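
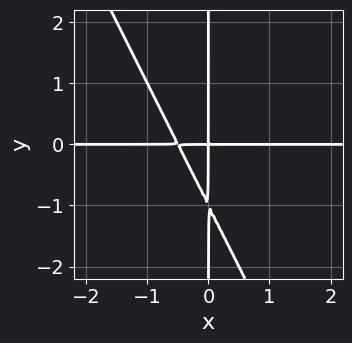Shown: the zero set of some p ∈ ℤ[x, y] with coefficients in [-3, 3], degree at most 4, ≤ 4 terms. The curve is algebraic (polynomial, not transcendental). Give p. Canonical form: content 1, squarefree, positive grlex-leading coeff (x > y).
2*x^2*y + x*y^2 + x*y

1. The degree is 3 — a generic line meets the curve in up to 3 points.
2. From the axis intercepts and sections: every point of the x-axis in the box is on the curve; the visible y-axis segment lies entirely on the curve.
3. Putting this together gives p.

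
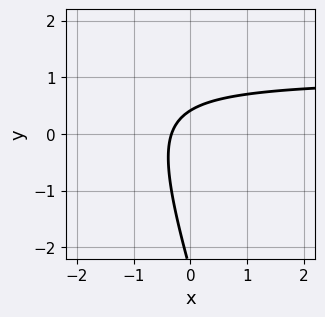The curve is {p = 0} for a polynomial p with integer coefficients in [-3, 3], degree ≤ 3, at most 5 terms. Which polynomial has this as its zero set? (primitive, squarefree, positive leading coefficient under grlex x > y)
3*x*y + y^2 - 3*x + 2*y - 1

First, deg p = 2.
Finally, putting this together gives p.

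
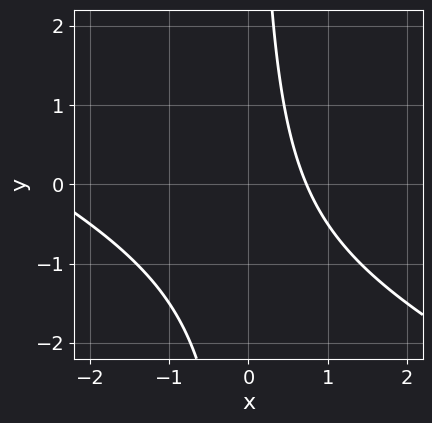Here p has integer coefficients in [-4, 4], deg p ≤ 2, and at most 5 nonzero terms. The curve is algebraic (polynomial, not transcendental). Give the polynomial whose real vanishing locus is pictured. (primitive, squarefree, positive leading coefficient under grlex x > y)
x^2 + 2*x*y + 2*x - 2

1. deg p = 2.
2. From the axis intercepts and sections: the curve avoids every integer y-axis point in the box.
3. Solving for integer coefficients yields p as stated.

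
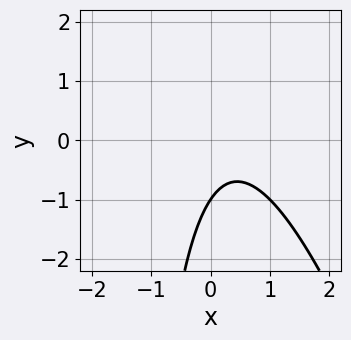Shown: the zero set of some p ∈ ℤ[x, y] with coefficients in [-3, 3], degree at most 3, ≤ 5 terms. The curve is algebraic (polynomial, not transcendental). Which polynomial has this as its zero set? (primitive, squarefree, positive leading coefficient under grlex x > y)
First, deg p = 2. No degree-1 curve has this shape.
Then, checking where it meets the axes: it meets the y-axis at y = -1 (among the integer gridlines); no x-intercept at any integer in the box.
Finally, together with the visible shape, these determine p as stated.

3*x^2 + x*y - 2*x + 2*y + 2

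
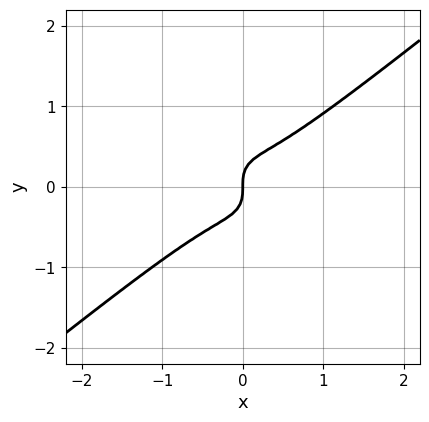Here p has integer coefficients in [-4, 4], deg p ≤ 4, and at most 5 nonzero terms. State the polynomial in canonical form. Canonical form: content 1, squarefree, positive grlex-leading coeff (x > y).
1. deg p = 3.
2. Checking where it meets the axes: one x-axis crossing is at x = 0; one y-axis crossing is at y = 0.
3. The integer polynomial consistent with all of this is the stated p.

3*x^3 - x^2*y - x*y^2 - 3*y^3 + x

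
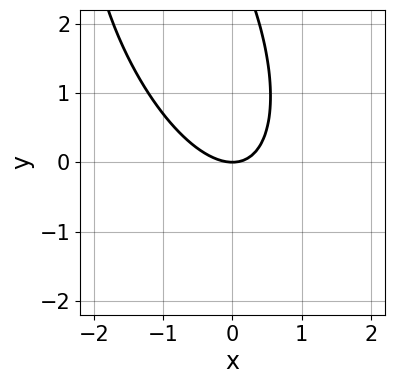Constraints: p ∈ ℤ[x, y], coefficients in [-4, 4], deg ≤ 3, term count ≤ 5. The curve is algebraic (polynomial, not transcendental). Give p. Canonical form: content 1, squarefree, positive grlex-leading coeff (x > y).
3*x^2 + 2*x*y + y^2 - 3*y

The degree is 2 — the shape is more complex than any degree-1 curve.
Checking where it meets the axes: it meets the x-axis at x = 0 (among the integer gridlines); one y-axis crossing is at y = 0.
Together with the visible shape, these determine p as stated.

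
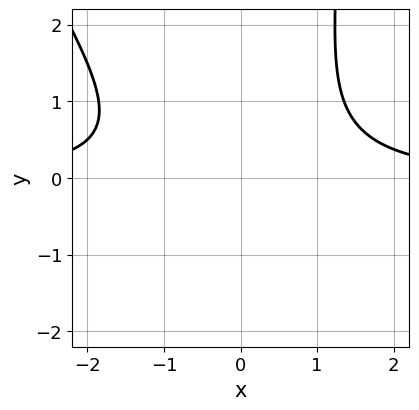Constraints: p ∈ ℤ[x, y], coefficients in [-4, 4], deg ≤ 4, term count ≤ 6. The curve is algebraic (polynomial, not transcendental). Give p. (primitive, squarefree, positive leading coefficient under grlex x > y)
First, deg p = 3.
Then, checking where it meets the axes: no x-intercept at any integer in the box; the curve avoids every integer y-axis point in the box.
Finally, together with the visible shape, these determine p as stated.

2*x^2*y + x*y^2 - 2*y^2 - 3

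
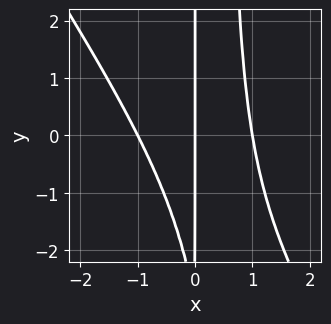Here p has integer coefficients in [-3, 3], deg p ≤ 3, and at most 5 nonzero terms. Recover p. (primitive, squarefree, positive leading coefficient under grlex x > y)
3*x^3 + 2*x^2*y - x*y - 3*x

1. The degree is 3 — no degree-2 curve has this shape.
2. Observable constraints: the x-axis gridline crossings are at x ∈ {-1, 0, 1}; the visible y-axis segment lies entirely on the curve.
3. Solving for integer coefficients yields p as stated.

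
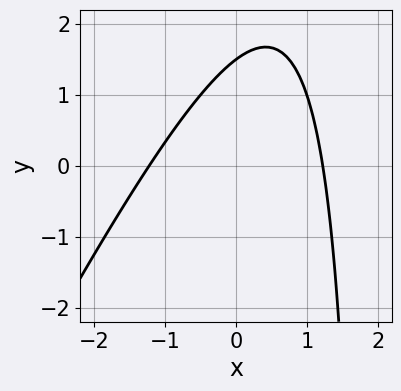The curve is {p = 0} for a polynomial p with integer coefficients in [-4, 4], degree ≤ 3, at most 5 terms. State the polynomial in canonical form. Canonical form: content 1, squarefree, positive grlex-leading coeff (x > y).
deg p = 2.
The integer polynomial consistent with all of this is the stated p.

2*x^2 - x*y + 2*y - 3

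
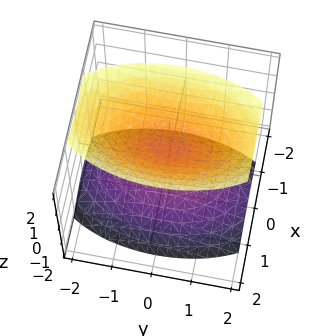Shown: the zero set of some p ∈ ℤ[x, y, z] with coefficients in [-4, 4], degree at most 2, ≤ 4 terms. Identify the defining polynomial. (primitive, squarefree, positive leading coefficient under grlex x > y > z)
3*x^2 + y^2 - 2*z^2 + 1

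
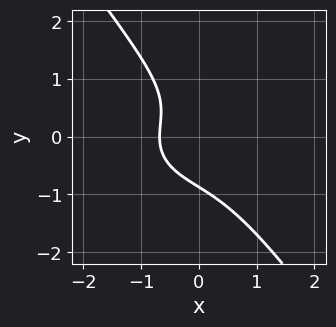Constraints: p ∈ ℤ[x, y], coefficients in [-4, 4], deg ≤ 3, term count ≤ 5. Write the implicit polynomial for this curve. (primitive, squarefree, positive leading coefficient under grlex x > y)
Degree: a generic line meets the curve in up to 3 points, so deg p = 3.
Solving for integer coefficients yields p as stated.

2*x^3 + 3*x*y^2 + 3*y^3 + 2*x + 2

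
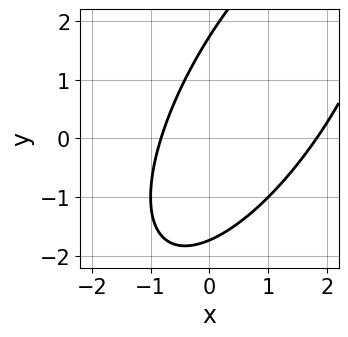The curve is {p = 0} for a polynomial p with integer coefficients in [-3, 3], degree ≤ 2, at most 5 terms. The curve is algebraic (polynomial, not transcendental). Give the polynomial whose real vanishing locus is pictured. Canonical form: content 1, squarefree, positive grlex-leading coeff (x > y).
1. The degree is 2 — a generic line meets the curve in up to 2 points.
2. Putting this together gives p.

2*x^2 - 2*x*y + y^2 - 2*x - 3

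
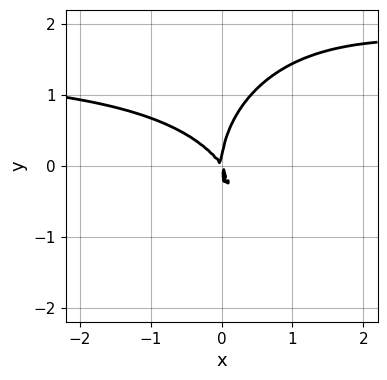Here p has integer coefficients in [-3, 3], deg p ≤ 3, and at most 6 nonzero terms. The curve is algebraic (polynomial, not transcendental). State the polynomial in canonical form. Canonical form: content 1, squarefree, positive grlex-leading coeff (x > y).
2*x^2*y + y^3 - 3*x^2 - 2*x*y

First, deg p = 3. The shape is more complex than any degree-2 curve.
Next, observable constraints: it crosses the y-axis at the gridline y = 0; it crosses the x-axis at the gridline x = 0.
Finally, matching integer coefficients to the picture gives p.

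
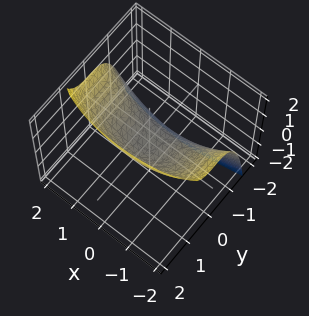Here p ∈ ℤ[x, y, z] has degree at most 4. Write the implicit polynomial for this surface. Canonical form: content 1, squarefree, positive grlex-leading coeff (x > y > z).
3*y^3 + x^2 - 3*z

(a) The degree is 3 — a generic line meets the surface in up to 3 points.
(b) Observable constraints: it meets the z-axis at z = 0 (among the integer gridlines); it meets the y-axis at y = 0 (among the integer gridlines); it crosses the x-axis at the gridline x = 0.
(c) Assembling these constraints gives the stated polynomial.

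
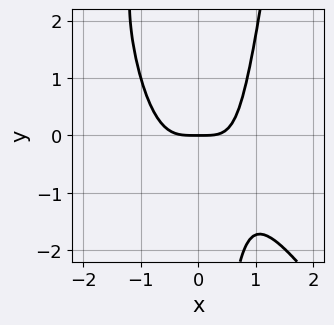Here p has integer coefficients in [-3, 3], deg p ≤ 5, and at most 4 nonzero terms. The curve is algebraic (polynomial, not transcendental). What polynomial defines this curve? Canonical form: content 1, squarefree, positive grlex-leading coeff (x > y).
3*x^4 + 2*x^3*y - x*y^2 - 2*y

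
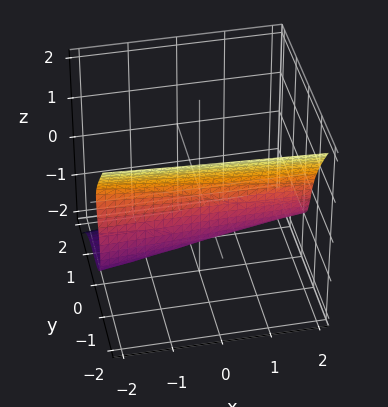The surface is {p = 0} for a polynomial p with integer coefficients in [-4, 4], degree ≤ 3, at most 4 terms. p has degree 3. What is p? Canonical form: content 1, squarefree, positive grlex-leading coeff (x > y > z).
3*y^3 + 2*z^3 + x*z + 2

1. The degree is 3 — no degree-2 surface has this shape.
2. From the axis intercepts and sections: it misses every integer gridline on the x-axis; one z-axis crossing is at z = -1.
3. Solving for integer coefficients yields p as stated.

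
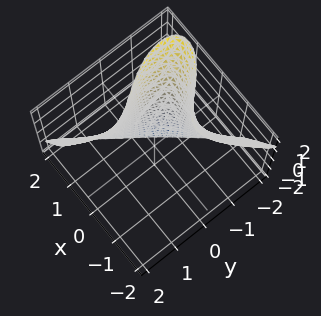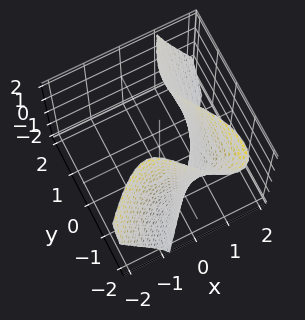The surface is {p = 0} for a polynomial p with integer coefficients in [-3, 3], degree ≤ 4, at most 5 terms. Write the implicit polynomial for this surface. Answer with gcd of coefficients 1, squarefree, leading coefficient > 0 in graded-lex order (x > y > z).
1. The degree is 3 — the shape is more complex than any degree-2 surface.
2. Reading off the gridlines: it meets the x-axis at x = 1 (among the integer gridlines); the surface avoids every integer z-axis point in the box.
3. These observations pin down the coefficients.

2*x^3 + 2*x*y*z - y^3 - 2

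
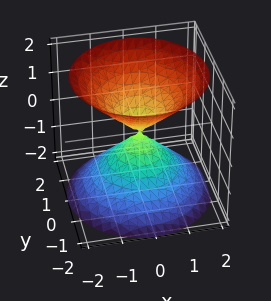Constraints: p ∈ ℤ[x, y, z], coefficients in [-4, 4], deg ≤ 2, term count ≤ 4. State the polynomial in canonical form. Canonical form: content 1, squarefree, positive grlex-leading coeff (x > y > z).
x^2 + y^2 - z^2

(a) There are 2 components.
(b) The degree is 2 — a double cone through the origin; a quadric.
(c) Symmetries: the z ↦ −z reflection is a symmetry, so z appears only in even powers; the z-axis is an axis of rotation, so x and y enter only as x² + y².
(d) From the axis intercepts and sections: one x-axis crossing is at x = 0; it crosses the z-axis at the gridline z = 0; a circular section at z = 1 has radius exactly 1; one y-axis crossing is at y = 0.
(e) Assembling these constraints gives the stated polynomial.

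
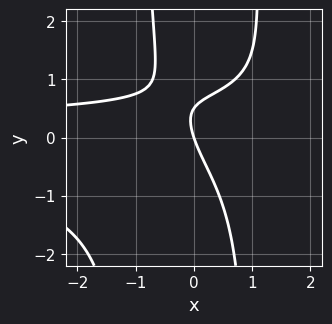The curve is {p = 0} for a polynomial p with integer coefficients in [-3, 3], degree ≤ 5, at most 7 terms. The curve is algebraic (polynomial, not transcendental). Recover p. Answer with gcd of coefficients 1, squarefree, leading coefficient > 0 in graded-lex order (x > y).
2*x^2*y^2 - 3*x*y - 2*y^2 + 3*x + y

1. The degree is 4 — a generic line meets the curve in up to 4 points.
2. Observable constraints: it meets the x-axis at x = 0 (among the integer gridlines); one y-axis crossing is at y = 0.
3. The integer polynomial consistent with all of this is the stated p.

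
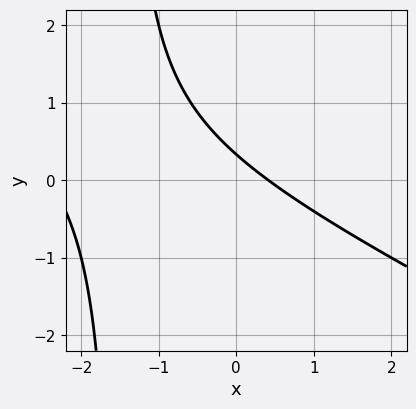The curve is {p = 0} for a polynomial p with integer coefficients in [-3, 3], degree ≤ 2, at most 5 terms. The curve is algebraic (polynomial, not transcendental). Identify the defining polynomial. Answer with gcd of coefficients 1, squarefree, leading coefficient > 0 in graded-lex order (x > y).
deg p = 2.
Solving for integer coefficients yields p as stated.

x^2 + 2*x*y + 2*x + 3*y - 1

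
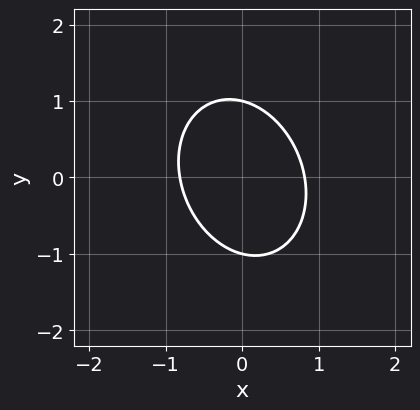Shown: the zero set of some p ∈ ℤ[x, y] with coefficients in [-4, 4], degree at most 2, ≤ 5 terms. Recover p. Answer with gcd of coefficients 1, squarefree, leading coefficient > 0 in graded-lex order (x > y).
(a) deg p = 2.
(b) Against the integer gridlines: the y-axis gridline crossings are at y ∈ {-1, 1}.
(c) Fitting integer coefficients to these (and the overall shape) gives p.

3*x^2 + x*y + 2*y^2 - 2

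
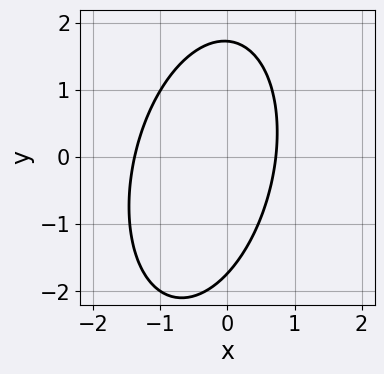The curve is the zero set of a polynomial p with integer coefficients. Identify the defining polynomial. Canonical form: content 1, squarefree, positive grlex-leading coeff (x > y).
3*x^2 - x*y + y^2 + 2*x - 3

deg p = 2. A generic line meets the curve in up to 2 points.
Solving for integer coefficients yields p as stated.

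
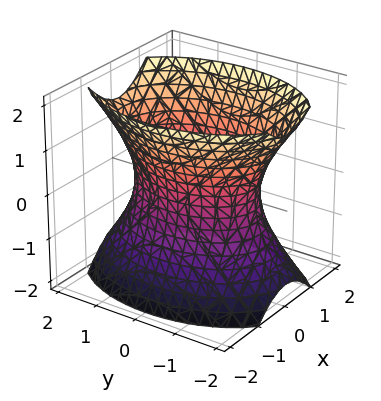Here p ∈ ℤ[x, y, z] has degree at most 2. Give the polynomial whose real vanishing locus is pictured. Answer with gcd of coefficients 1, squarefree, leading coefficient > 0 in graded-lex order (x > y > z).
2*x^2 + y^2 - z^2 - 2

Degree: one connected sheet with a waist; a quadric, so deg p = 2.
Symmetries: it's symmetric under z → −z, forcing even powers of z; mirror symmetry x ↦ −x ⇒ only even powers of x; it's symmetric under y → −y, forcing even powers of y.
Observable constraints: the x-axis gridline crossings are at x ∈ {-1, 1}; no z-intercept at any integer in the box.
Matching integer coefficients to the picture gives p.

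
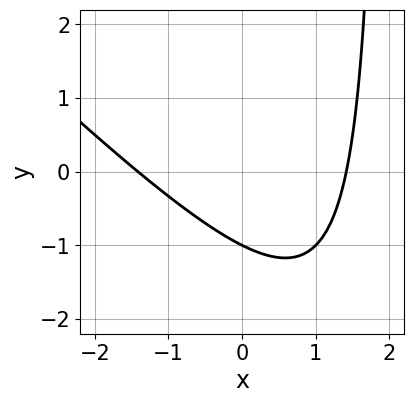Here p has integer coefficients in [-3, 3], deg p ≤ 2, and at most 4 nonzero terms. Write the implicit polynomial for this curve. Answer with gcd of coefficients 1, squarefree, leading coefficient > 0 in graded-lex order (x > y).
x^2 + x*y - 2*y - 2

First, degree: no degree-1 curve has this shape, so deg p = 2.
Then, from the visible intercepts: it meets the y-axis at y = -1 (among the integer gridlines).
Finally, putting this together gives p.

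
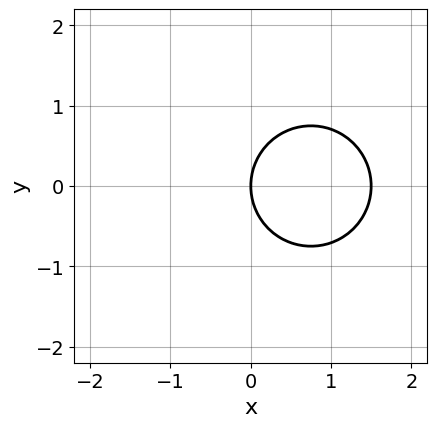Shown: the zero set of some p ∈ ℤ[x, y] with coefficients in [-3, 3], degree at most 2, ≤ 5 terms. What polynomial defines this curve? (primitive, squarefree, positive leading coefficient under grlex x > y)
2*x^2 + 2*y^2 - 3*x

1. Degree: no degree-1 curve has this shape, so deg p = 2.
2. Symmetries: the y ↦ −y reflection is a symmetry, so y appears only in even powers.
3. Checking where it meets the axes: it crosses the y-axis at the gridline y = 0; it meets the x-axis at x = 0 (among the integer gridlines).
4. Solving for integer coefficients yields p as stated.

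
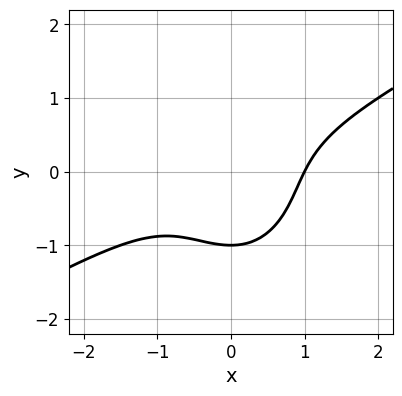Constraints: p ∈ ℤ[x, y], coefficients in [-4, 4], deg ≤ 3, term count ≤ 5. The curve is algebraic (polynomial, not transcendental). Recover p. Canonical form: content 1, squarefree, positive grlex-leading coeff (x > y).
2*x^3 - 3*x^2*y - 2*y^3 - 2

The degree is 3 — a generic line meets the curve in up to 3 points.
Observable constraints: one x-axis crossing is at x = 1; one y-axis crossing is at y = -1.
Putting this together gives p.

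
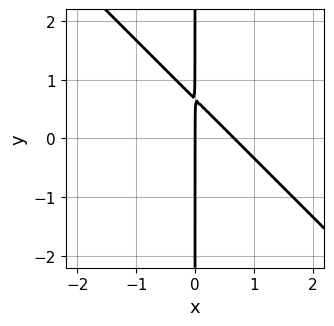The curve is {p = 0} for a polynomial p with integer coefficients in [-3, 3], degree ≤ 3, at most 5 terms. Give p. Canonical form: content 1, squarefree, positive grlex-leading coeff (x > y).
1. deg p = 2.
2. Observable constraints: the visible y-axis segment lies entirely on the curve; one x-axis crossing is at x = 0.
3. Fitting integer coefficients to these (and the overall shape) gives p.

3*x^2 + 3*x*y - 2*x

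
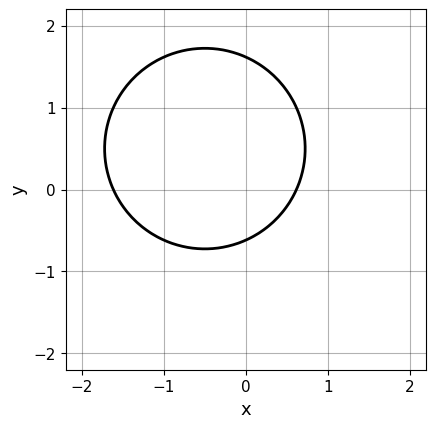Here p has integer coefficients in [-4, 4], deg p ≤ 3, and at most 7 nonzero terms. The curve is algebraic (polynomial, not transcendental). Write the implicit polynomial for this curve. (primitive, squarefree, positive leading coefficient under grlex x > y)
x^2 + y^2 + x - y - 1

(a) Degree: the shape is more complex than any degree-1 curve, so deg p = 2.
(b) The integer polynomial consistent with all of this is the stated p.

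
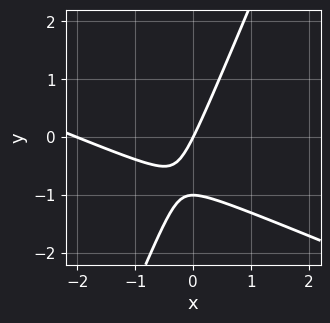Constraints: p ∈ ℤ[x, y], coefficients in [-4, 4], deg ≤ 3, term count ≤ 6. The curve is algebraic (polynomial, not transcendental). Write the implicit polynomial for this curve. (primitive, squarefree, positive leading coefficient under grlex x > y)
x^2 + 2*x*y - y^2 + 2*x - y

deg p = 2. No degree-1 curve has this shape.
Observable constraints: the x-axis gridline crossings are at x ∈ {-2, 0}; among the integer gridlines, it crosses the y-axis at y ∈ {-1, 0}.
The integer polynomial consistent with all of this is the stated p.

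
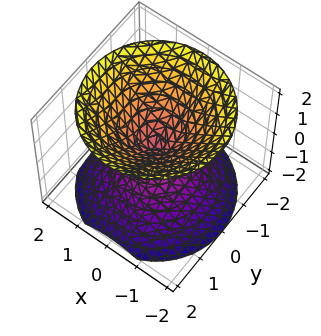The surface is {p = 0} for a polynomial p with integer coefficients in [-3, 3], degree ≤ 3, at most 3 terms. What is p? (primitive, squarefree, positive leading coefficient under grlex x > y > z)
(a) The picture has 2 separate pieces. They look like related sheets of one shape, so recover p as a whole.
(b) The degree is 2 — two nappes meeting at a single point; a quadric.
(c) By symmetry, the z-axis is an axis of rotation, so x and y enter only as x² + y²; mirror symmetry z ↦ −z ⇒ only even powers of z.
(d) Observable constraints: it meets the y-axis at y = 0 (among the integer gridlines); one z-axis crossing is at z = 0.
(e) Fitting integer coefficients to these (and the overall shape) gives p.

x^2 + y^2 - z^2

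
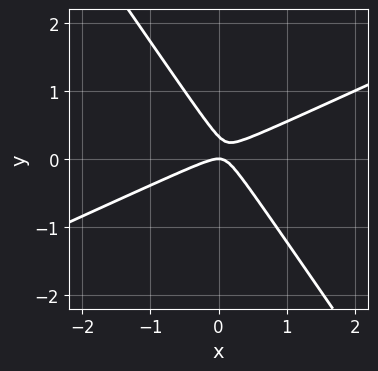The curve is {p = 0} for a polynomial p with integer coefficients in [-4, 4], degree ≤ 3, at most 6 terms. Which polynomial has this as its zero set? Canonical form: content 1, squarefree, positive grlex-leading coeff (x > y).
2*x^2 - 3*x*y - 3*y^2 + y

1. deg p = 2. A generic line meets the curve in up to 2 points.
2. From the axis intercepts and sections: it crosses the x-axis at the gridline x = 0; it meets the y-axis at y = 0 (among the integer gridlines).
3. The integer polynomial consistent with all of this is the stated p.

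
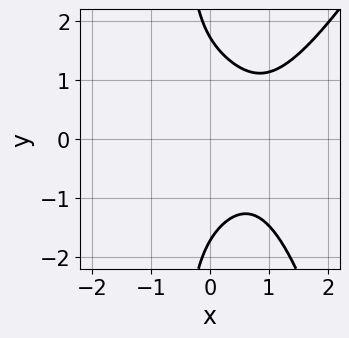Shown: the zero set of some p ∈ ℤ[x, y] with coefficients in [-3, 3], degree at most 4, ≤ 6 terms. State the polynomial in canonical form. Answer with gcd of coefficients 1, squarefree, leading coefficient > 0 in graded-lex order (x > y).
2*x^4 - x^3*y - 2*x*y^2 - y^2 + 3

First, degree: the shape is more complex than any degree-3 curve, so deg p = 4.
Then, checking where it meets the axes: the curve avoids every integer x-axis point in the box.
Finally, solving for integer coefficients yields p as stated.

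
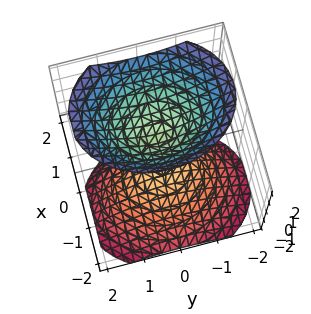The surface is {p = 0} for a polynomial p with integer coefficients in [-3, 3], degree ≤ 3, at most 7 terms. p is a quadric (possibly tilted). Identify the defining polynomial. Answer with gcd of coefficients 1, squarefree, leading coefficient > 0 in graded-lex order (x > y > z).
(a) There are 2 components.
(b) The degree is 2 — a generic line meets the surface in up to 2 points.
(c) Checking where it meets the axes: it misses every integer gridline on the y-axis; it misses every integer gridline on the x-axis.
(d) Fitting integer coefficients to these (and the overall shape) gives p.

3*x^2 - 2*x*z + 2*y^2 - 2*z^2 + 1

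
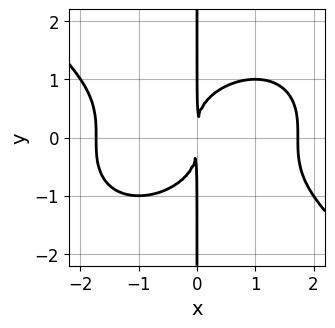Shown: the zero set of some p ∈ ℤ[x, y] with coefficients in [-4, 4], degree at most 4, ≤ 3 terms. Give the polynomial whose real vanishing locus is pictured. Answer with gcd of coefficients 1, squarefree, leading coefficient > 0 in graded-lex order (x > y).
(a) deg p = 4. A generic line meets the curve in up to 4 points.
(b) Observable constraints: every point of the y-axis in the box is on the curve.
(c) The integer polynomial consistent with all of this is the stated p.

x^4 + 2*x*y^3 - 3*x^2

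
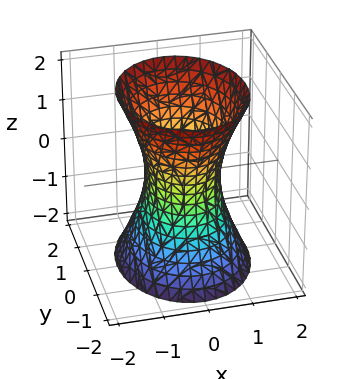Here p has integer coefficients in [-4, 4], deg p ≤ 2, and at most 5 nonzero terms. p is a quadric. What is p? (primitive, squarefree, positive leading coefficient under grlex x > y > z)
3*x^2 + 2*y^2 - z^2 - 2

First, degree: an hourglass — one-sheet hyperboloid; a quadric, so deg p = 2.
Next, symmetries: it's symmetric under y → −y, forcing even powers of y; it's symmetric under x → −x, forcing even powers of x; the z ↦ −z reflection is a symmetry, so z appears only in even powers.
Then, observable constraints: it misses every integer gridline on the z-axis; the y-axis gridline crossings are at y ∈ {-1, 1}.
Finally, matching integer coefficients to the picture gives p.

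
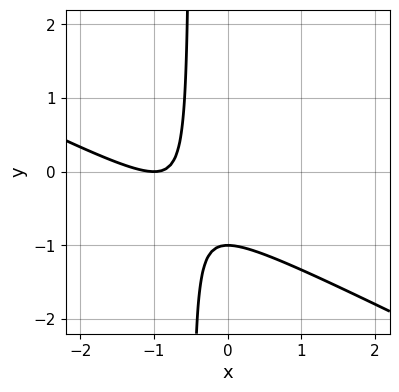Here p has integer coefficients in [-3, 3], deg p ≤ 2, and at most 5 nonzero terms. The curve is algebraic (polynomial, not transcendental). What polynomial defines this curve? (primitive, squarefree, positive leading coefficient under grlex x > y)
x^2 + 2*x*y + 2*x + y + 1

1. The degree is 2 — no degree-1 curve has this shape.
2. Against the integer gridlines: one x-axis crossing is at x = -1; one y-axis crossing is at y = -1.
3. The integer polynomial consistent with all of this is the stated p.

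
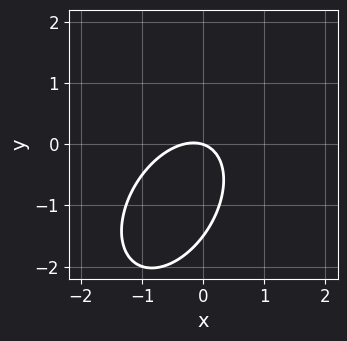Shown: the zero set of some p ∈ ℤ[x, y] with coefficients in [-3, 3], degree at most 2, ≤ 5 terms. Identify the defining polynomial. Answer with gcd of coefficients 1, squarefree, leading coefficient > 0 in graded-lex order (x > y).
The degree is 2 — a generic line meets the curve in up to 2 points.
Observable constraints: it crosses the x-axis at the gridline x = 0; one y-axis crossing is at y = 0.
Fitting integer coefficients to these (and the overall shape) gives p.

3*x^2 - 2*x*y + 2*y^2 + x + 3*y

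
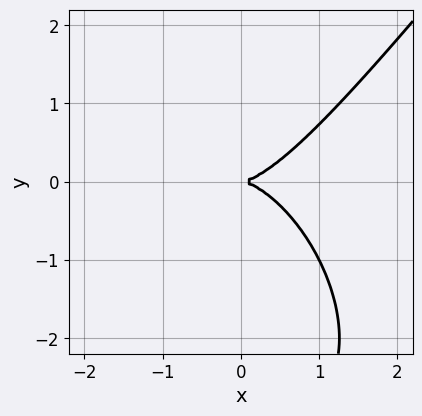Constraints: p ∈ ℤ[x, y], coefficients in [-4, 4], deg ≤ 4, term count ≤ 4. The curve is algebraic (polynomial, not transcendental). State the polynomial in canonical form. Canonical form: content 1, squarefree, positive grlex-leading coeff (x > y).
2*x^3 - y^3 - 3*y^2

First, deg p = 3. The shape is more complex than any degree-2 curve.
Then, reading off the gridlines: it crosses the x-axis at the gridline x = 0; one y-axis crossing is at y = 0.
Finally, solving for integer coefficients yields p as stated.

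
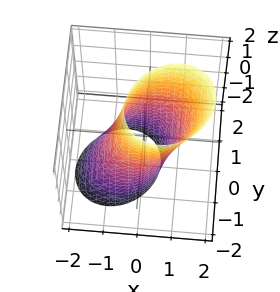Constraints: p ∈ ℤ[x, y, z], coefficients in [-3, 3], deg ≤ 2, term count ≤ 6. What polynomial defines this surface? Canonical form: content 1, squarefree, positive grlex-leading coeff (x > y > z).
3*x^2 - x*y - 2*x*z + 3*y^2 - 3

Degree: no degree-1 surface has this shape, so deg p = 2.
Reading off the gridlines: among the integer gridlines, it crosses the x-axis at x ∈ {-1, 1}; the y-axis gridline crossings are at y ∈ {-1, 1}; it misses every integer gridline on the z-axis.
Together with the visible shape, these determine p as stated.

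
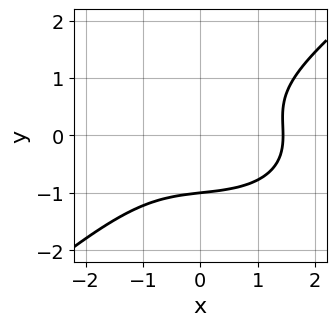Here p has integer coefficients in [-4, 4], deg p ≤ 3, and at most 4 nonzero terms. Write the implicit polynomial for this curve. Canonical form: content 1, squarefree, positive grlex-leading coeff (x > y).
x^3 + x*y^2 - 3*y^3 - 3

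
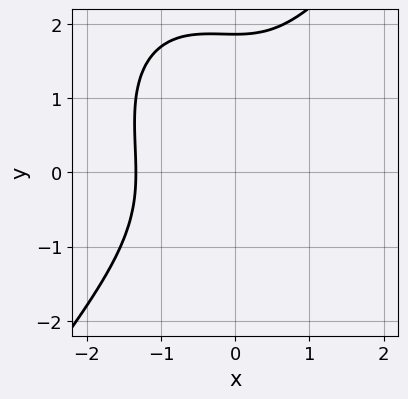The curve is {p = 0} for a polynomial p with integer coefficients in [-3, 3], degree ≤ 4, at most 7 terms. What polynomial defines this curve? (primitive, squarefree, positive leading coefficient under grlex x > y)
2*x^3 - y^3 + x^2 + y^2 + 3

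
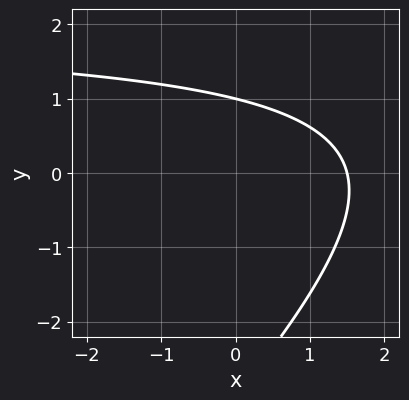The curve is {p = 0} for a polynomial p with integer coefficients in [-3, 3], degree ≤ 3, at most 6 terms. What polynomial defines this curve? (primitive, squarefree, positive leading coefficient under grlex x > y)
x*y - y^2 - 2*x - 2*y + 3

1. The degree is 2 — the shape is more complex than any degree-1 curve.
2. Against the integer gridlines: one y-axis crossing is at y = 1.
3. These observations pin down the coefficients.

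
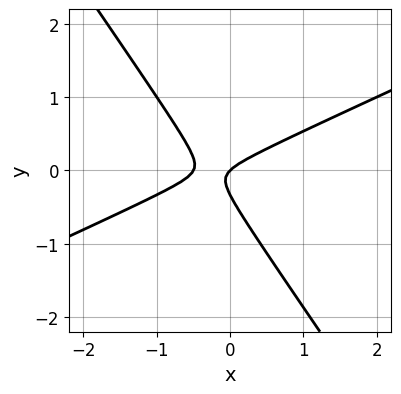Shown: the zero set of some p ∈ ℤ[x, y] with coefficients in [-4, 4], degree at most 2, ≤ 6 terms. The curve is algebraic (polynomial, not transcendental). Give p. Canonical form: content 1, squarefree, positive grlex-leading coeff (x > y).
2*x^2 - 3*x*y - 3*y^2 + x - y

1. deg p = 2. The shape is more complex than any degree-1 curve.
2. From the visible intercepts: it crosses the y-axis at the gridline y = 0; one x-axis crossing is at x = 0.
3. The integer polynomial consistent with all of this is the stated p.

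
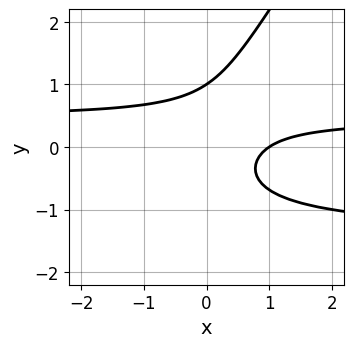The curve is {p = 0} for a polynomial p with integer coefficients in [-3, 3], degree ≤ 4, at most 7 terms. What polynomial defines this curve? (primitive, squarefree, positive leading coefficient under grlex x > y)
3*x*y^2 - 2*y^3 + 3*x*y - 2*x + 2

(a) Degree: no degree-2 curve has this shape, so deg p = 3.
(b) Against the integer gridlines: it crosses the x-axis at the gridline x = 1; one y-axis crossing is at y = 1.
(c) Together with the visible shape, these determine p as stated.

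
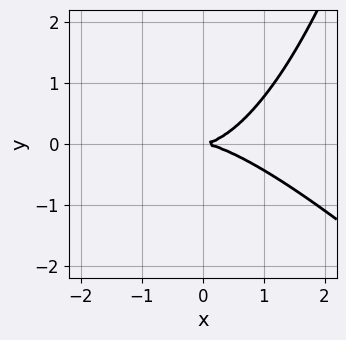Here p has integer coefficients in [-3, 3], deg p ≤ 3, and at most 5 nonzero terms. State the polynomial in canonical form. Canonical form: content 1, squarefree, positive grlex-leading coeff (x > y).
1. The degree is 3 — a generic line meets the curve in up to 3 points.
2. Observable constraints: it crosses the y-axis at the gridline y = 0; one x-axis crossing is at x = 0.
3. The integer polynomial consistent with all of this is the stated p.

x^3 + x^2*y - 3*y^2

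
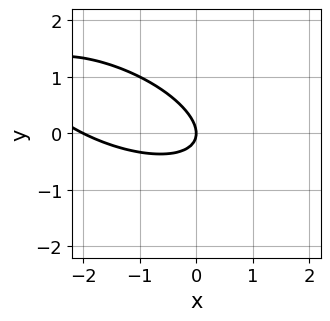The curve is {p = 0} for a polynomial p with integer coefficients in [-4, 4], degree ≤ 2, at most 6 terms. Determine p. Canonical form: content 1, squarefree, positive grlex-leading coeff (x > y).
1. The degree is 2 — the shape is more complex than any degree-1 curve.
2. From the axis intercepts and sections: it meets the y-axis at y = 0 (among the integer gridlines); the x-axis gridline crossings are at x ∈ {-2, 0}.
3. Fitting integer coefficients to these (and the overall shape) gives p.

x^2 + 2*x*y + 3*y^2 + 2*x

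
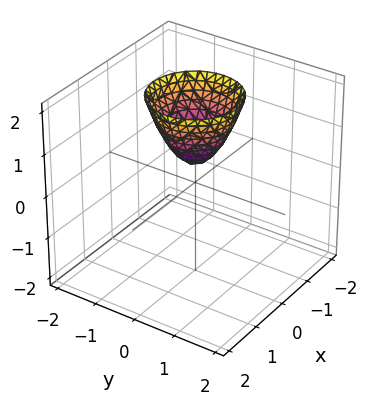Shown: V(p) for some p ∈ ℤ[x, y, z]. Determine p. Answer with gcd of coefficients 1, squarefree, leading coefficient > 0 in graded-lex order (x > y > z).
3*x^2 + 3*y^2 - 2*z + 1

1. The degree is 2 — a generic line meets the surface in up to 2 points.
2. Symmetries: rotational symmetry about the z-axis ⇒ p depends on x, y only through x² + y².
3. Checking where it meets the axes: a circular section at z = 2 has radius exactly 1; it misses every integer gridline on the y-axis; it misses every integer gridline on the x-axis.
4. Assembling these constraints gives the stated polynomial.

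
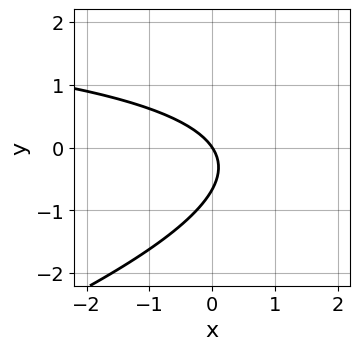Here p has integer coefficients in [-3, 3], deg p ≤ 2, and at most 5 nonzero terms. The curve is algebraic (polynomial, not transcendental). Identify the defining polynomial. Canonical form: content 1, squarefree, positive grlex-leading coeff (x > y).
x*y - 3*y^2 - 3*x - 2*y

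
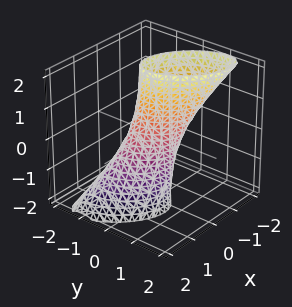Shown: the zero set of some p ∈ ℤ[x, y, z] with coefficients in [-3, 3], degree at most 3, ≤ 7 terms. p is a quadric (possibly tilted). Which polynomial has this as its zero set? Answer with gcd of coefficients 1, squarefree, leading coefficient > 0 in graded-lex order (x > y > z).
3*x^2 + 3*x*y + 2*x*z + 3*y^2 - 1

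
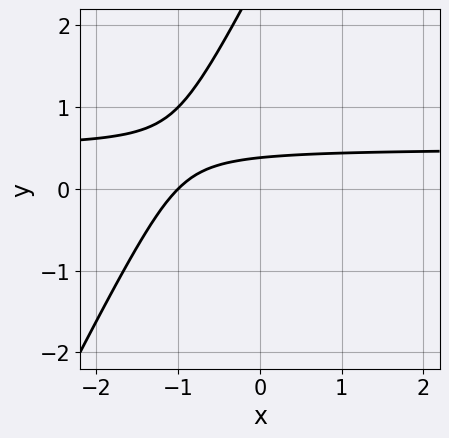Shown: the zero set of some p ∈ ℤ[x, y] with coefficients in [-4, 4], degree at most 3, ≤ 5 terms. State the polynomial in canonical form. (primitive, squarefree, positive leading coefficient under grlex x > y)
(a) deg p = 2. A generic line meets the curve in up to 2 points.
(b) Checking where it meets the axes: it crosses the x-axis at the gridline x = -1.
(c) Solving for integer coefficients yields p as stated.

2*x*y - y^2 - x + 3*y - 1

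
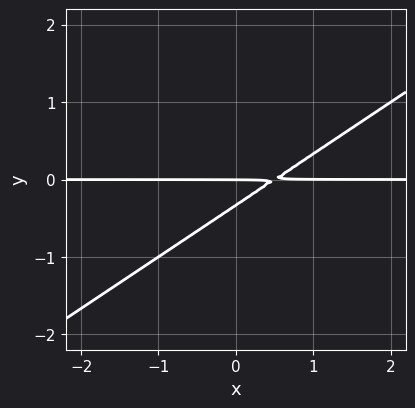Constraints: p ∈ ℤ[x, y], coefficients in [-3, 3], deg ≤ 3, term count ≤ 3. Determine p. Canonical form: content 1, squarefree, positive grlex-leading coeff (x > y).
2*x*y - 3*y^2 - y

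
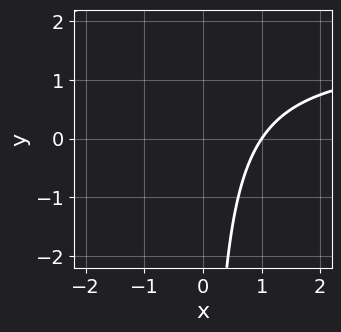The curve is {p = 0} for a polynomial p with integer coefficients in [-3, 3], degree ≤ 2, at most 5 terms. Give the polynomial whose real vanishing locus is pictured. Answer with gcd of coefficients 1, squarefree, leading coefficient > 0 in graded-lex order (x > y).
(a) Degree: the shape is more complex than any degree-1 curve, so deg p = 2.
(b) Observable constraints: it meets the x-axis at x = 1 (among the integer gridlines); no y-intercept at any integer in the box.
(c) Together with the visible shape, these determine p as stated.

2*x*y - 3*x + 3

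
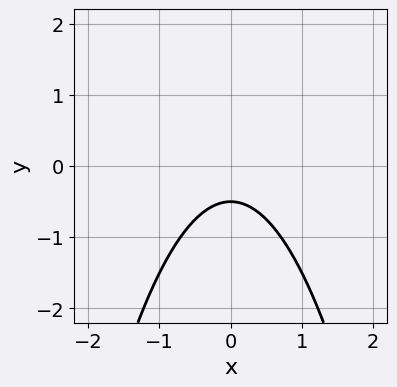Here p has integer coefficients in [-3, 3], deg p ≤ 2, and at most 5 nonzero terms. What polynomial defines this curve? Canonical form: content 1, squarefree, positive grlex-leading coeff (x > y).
First, degree: a generic line meets the curve in up to 2 points, so deg p = 2.
Next, symmetries: it's symmetric under x → −x, forcing even powers of x.
Then, from the visible intercepts: it misses every integer gridline on the x-axis.
Finally, putting this together gives p.

2*x^2 + 2*y + 1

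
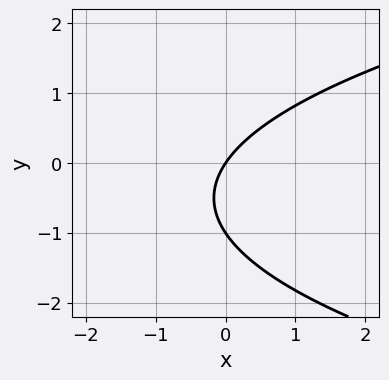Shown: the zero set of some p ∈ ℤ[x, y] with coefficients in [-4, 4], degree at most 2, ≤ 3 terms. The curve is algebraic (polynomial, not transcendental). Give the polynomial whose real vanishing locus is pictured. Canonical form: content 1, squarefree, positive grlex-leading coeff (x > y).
2*y^2 - 3*x + 2*y

The degree is 2 — the shape is more complex than any degree-1 curve.
From the visible intercepts: the y-axis gridline crossings are at y ∈ {-1, 0}; it meets the x-axis at x = 0 (among the integer gridlines).
Solving for integer coefficients yields p as stated.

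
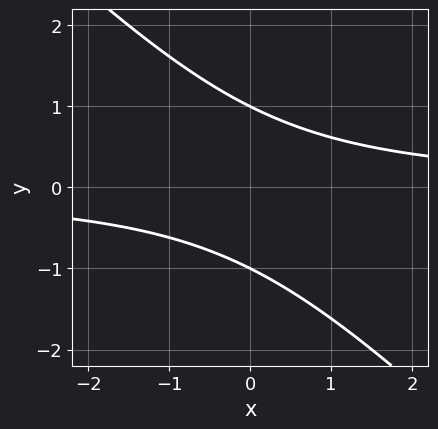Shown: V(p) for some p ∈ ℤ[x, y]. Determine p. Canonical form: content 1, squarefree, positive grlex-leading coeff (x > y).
1. deg p = 2.
2. Checking where it meets the axes: among the integer gridlines, it crosses the y-axis at y ∈ {-1, 1}; the curve avoids every integer x-axis point in the box.
3. Putting this together gives p.

x*y + y^2 - 1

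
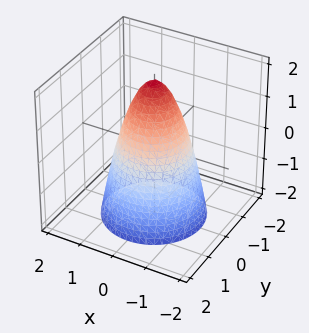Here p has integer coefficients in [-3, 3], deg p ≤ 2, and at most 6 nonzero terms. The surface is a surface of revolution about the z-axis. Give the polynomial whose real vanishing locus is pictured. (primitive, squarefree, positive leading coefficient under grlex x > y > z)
2*x^2 + 2*y^2 + z - 2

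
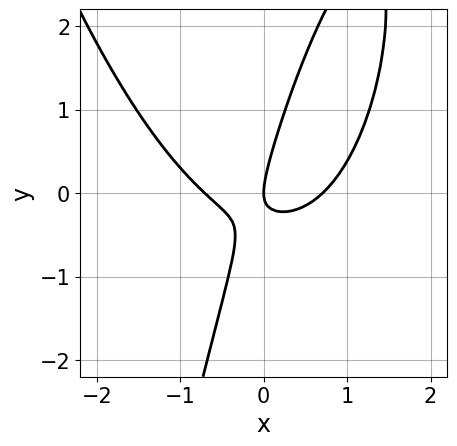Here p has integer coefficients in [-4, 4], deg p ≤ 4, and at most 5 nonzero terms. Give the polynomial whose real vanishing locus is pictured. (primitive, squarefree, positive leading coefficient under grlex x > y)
deg p = 3. The shape is more complex than any degree-2 curve.
From the axis intercepts and sections: it crosses the x-axis at the gridline x = 0; it meets the y-axis at y = 0 (among the integer gridlines).
Solving for integer coefficients yields p as stated.

2*x^3 - 3*x*y + y^2 - x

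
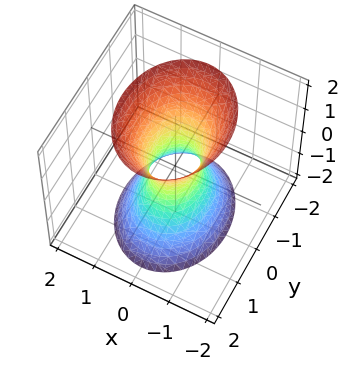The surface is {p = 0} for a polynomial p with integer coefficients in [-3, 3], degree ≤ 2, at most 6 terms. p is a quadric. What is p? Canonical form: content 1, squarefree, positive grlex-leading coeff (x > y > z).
1. deg p = 2. An hourglass — one-sheet hyperboloid; a quadric.
2. Symmetries: the z ↦ −z reflection is a symmetry, so z appears only in even powers; the y ↦ −y reflection is a symmetry, so y appears only in even powers; it's symmetric under x → −x, forcing even powers of x.
3. Reading off the gridlines: no z-intercept at any integer in the box.
4. Assembling these constraints gives the stated polynomial.

3*x^2 + 2*y^2 - z^2 - 1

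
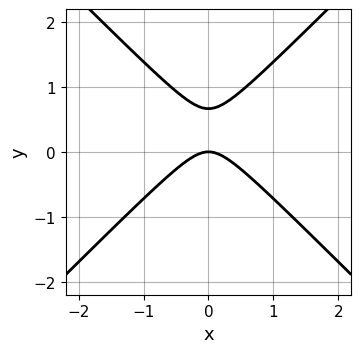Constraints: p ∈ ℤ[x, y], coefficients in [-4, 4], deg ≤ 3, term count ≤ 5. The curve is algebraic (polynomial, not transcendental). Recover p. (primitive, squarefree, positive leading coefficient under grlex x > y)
3*x^2 - 3*y^2 + 2*y

(a) deg p = 2.
(b) Symmetries: the x ↦ −x reflection is a symmetry, so x appears only in even powers.
(c) Observable constraints: it meets the y-axis at y = 0 (among the integer gridlines); it meets the x-axis at x = 0 (among the integer gridlines).
(d) Together with the visible shape, these determine p as stated.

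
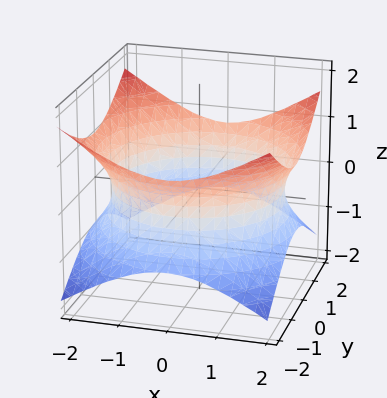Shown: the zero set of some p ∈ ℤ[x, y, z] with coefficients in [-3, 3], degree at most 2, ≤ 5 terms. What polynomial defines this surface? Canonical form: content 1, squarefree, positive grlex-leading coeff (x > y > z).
The degree is 2 — an hourglass — one-sheet hyperboloid; a quadric.
By symmetry, the z-axis is an axis of rotation, so x and y enter only as x² + y²; mirror symmetry z ↦ −z ⇒ only even powers of z.
From the axis intercepts and sections: no z-intercept at any integer in the box; a circular section at z = 0 has radius between 1 and 2.
Solving for integer coefficients yields p as stated.

x^2 + y^2 - 2*z^2 - 3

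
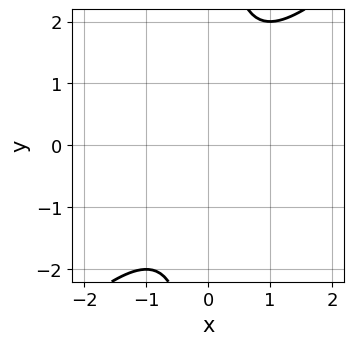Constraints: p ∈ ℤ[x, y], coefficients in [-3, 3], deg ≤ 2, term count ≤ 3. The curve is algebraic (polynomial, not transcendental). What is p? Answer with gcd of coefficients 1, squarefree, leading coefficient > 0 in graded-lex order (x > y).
x^2 - x*y + 1

1. Degree: no degree-1 curve has this shape, so deg p = 2.
2. Observable constraints: it misses every integer gridline on the x-axis; the curve avoids every integer y-axis point in the box.
3. Fitting integer coefficients to these (and the overall shape) gives p.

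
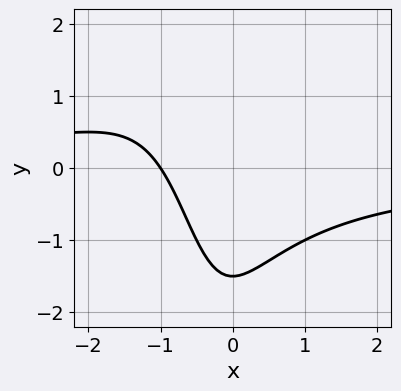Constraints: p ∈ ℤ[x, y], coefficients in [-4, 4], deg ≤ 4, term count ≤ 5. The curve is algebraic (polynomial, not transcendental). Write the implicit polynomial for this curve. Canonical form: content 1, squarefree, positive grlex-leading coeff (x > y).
2*x^2*y + 2*x*y + 3*x + 2*y + 3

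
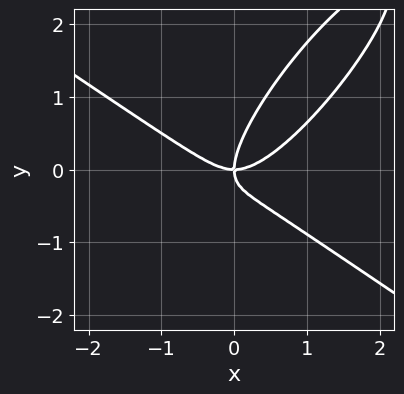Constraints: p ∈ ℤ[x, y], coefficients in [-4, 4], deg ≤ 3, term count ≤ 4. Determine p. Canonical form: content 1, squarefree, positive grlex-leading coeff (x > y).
1. The degree is 3 — no degree-2 curve has this shape.
2. Against the integer gridlines: it meets the y-axis at y = 0 (among the integer gridlines); one x-axis crossing is at x = 0.
3. These observations pin down the coefficients.

2*x^3 - 3*x*y^2 + 2*y^3 - 2*x*y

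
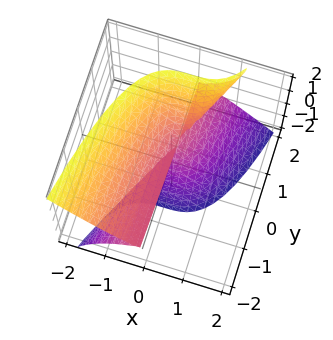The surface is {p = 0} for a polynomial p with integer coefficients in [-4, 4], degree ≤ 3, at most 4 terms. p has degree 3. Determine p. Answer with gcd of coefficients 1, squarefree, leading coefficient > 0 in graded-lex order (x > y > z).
The degree is 3 — the shape is more complex than any degree-2 surface.
Observable constraints: every point of the y-axis in the box is on the surface; the z-axis gridline crossings are at z ∈ {-1, 0}.
Together with the visible shape, these determine p as stated.

3*x^3 - 2*y*z^2 + z^3 + z^2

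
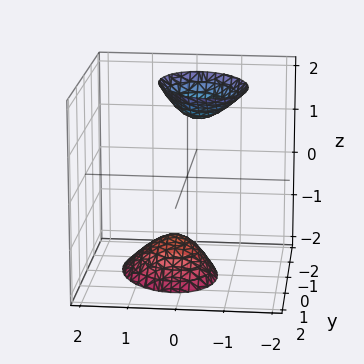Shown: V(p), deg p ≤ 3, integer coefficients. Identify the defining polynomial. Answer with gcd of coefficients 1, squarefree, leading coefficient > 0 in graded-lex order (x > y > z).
3*x^2 + x*y + x*z + 2*y^2 - z^2 + 2

First, I count 2 distinct pieces. Treating them together as one polynomial.
Next, degree: a generic line meets the surface in up to 2 points, so deg p = 2.
Next, reading off the gridlines: no y-intercept at any integer in the box; the surface avoids every integer x-axis point in the box.
Finally, fitting integer coefficients to these (and the overall shape) gives p.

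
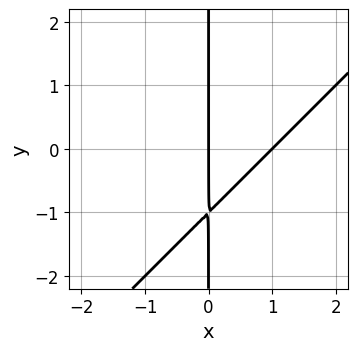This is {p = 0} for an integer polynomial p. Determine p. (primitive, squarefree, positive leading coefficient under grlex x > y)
x^2 - x*y - x

1. Degree: a generic line meets the curve in up to 2 points, so deg p = 2.
2. Against the integer gridlines: the visible y-axis segment lies entirely on the curve; among the integer gridlines, it crosses the x-axis at x ∈ {0, 1}.
3. Matching integer coefficients to the picture gives p.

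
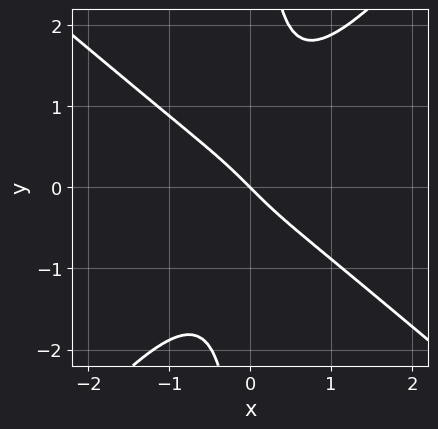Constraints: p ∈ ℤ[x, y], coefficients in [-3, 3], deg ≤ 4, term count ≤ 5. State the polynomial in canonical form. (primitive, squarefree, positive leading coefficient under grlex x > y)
deg p = 3.
From the visible intercepts: it crosses the y-axis at the gridline y = 0; one x-axis crossing is at x = 0.
These observations pin down the coefficients.

3*x^3 + x^2*y - 3*x*y^2 + 2*x + 2*y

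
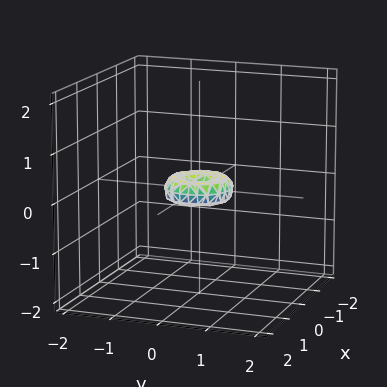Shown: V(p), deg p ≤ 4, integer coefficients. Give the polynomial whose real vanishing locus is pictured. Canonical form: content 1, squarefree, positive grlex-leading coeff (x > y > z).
First, degree: the shape is more complex than any degree-3 surface, so deg p = 4.
Next, symmetries: rotational symmetry about the z-axis ⇒ p depends on x, y only through x² + y².
Next, from the axis intercepts and sections: it meets the z-axis at z = 0 (among the integer gridlines); it crosses the x-axis at the gridline x = 0; one y-axis crossing is at y = 0.
Finally, assembling these constraints gives the stated polynomial.

2*x^4 + 4*x^2*y^2 + 2*y^4 - x^2 - y^2 + 2*z^2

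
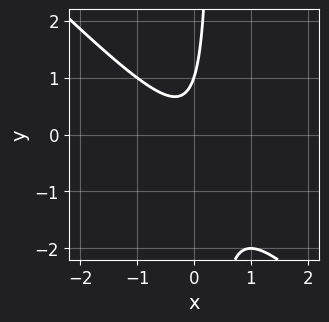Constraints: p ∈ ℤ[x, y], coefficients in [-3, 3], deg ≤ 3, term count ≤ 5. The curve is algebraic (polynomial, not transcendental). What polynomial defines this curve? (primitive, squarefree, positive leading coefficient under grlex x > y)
1. deg p = 2. A generic line meets the curve in up to 2 points.
2. From the visible intercepts: it crosses the y-axis at the gridline y = 1; it misses every integer gridline on the x-axis.
3. Together with the visible shape, these determine p as stated.

3*x^2 + 3*x*y - y + 1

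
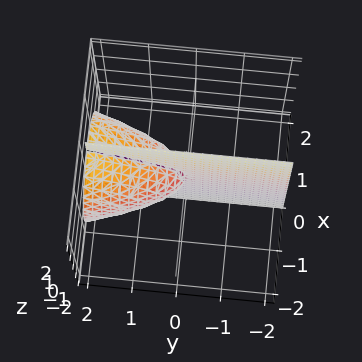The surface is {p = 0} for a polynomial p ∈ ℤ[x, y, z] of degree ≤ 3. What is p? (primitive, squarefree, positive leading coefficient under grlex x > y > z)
There are 2 components. They look like related sheets of one shape, so recover p as a whole.
Degree: a generic line meets the surface in up to 3 points, so deg p = 3.
From the axis intercepts and sections: it meets the x-axis at x = 0 (among the integer gridlines); the visible z-axis segment lies entirely on the surface; the visible y-axis segment lies entirely on the surface.
Assembling these constraints gives the stated polynomial.

3*x^3 + 2*x*z^2 - 2*x*y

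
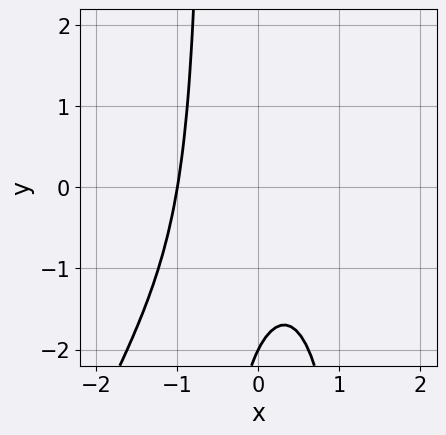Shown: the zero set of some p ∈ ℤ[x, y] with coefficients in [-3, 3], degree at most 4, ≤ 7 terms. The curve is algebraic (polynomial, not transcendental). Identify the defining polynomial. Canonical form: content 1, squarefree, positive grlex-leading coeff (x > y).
2*x^3 - x^2*y + x*y + y + 2

deg p = 3. No degree-2 curve has this shape.
Observable constraints: it crosses the x-axis at the gridline x = -1; it crosses the y-axis at the gridline y = -2.
Matching integer coefficients to the picture gives p.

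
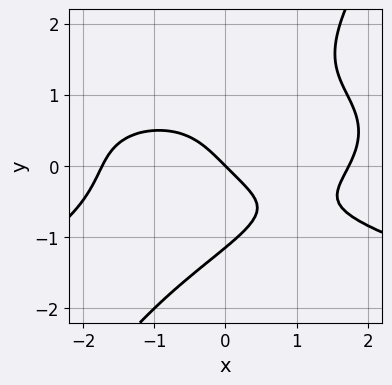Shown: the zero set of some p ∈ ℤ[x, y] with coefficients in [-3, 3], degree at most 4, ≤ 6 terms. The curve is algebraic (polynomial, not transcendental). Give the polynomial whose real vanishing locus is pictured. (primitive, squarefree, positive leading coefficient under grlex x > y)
3*x*y^3 - 2*y^4 + x^3 - 3*x - 3*y

(a) deg p = 4.
(b) Checking where it meets the axes: it crosses the x-axis at the gridline x = 0; it crosses the y-axis at the gridline y = 0.
(c) These observations pin down the coefficients.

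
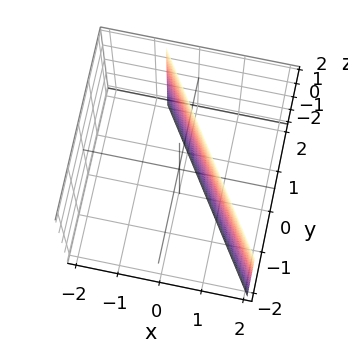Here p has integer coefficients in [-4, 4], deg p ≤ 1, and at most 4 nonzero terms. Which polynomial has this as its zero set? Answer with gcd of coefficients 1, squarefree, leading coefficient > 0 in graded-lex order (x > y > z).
The degree is 1 — the surface is flat (a plane).
Checking where it meets the axes: no z-intercept at any integer in the box; it crosses the y-axis at the gridline y = 1.
Putting this together gives p.

3*x + 2*y - 2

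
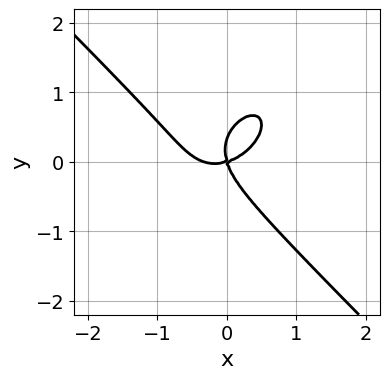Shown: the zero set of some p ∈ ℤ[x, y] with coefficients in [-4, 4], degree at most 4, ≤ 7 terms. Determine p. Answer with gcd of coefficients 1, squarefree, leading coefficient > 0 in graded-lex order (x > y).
1. Degree: the shape is more complex than any degree-2 curve, so deg p = 3.
2. From the visible intercepts: one y-axis crossing is at y = 0; it meets the x-axis at x = 0 (among the integer gridlines).
3. These observations pin down the coefficients.

3*x^3 + 3*y^3 + x^2 - 3*x*y - y^2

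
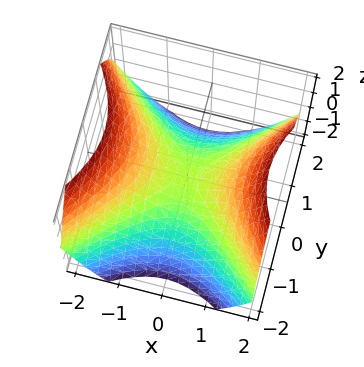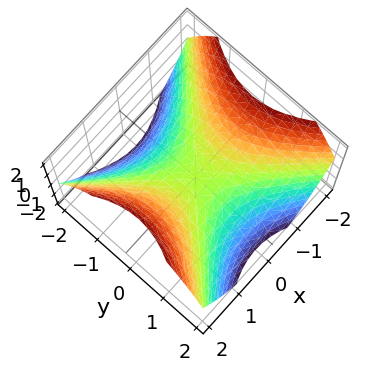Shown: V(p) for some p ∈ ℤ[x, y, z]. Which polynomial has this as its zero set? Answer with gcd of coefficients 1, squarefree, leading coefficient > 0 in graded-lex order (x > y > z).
1. Degree: a hyperbolic paraboloid; a quadric, so deg p = 2.
2. Symmetries: it's symmetric under x → −x, forcing even powers of x; mirror symmetry y ↦ −y ⇒ only even powers of y.
3. Observable constraints: it crosses the z-axis at the gridline z = 0; it crosses the x-axis at the gridline x = 0; it crosses the y-axis at the gridline y = 0.
4. Putting this together gives p.

2*x^2 - 2*y^2 - 3*z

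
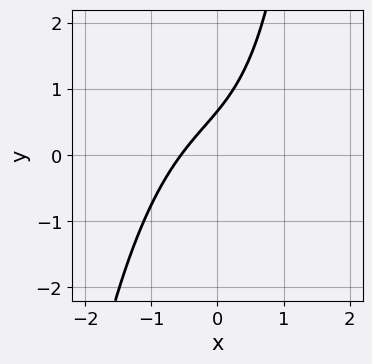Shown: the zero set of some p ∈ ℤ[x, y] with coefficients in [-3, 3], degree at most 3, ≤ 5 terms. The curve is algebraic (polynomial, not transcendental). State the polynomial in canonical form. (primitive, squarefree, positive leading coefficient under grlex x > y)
deg p = 3.
The integer polynomial consistent with all of this is the stated p.

2*x^3 + x*y + 3*x - 3*y + 2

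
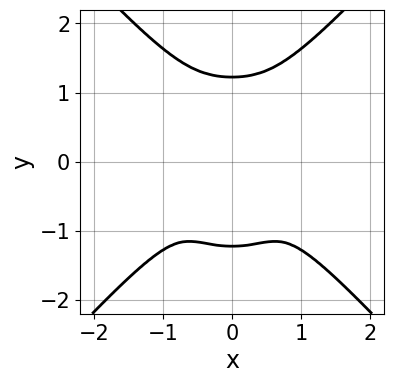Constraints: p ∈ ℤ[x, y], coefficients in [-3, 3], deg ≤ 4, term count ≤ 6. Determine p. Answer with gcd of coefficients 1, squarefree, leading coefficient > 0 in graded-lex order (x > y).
The degree is 4 — a generic line meets the curve in up to 4 points.
Symmetries: it's symmetric under x → −x, forcing even powers of x.
The integer polynomial consistent with all of this is the stated p.

3*x^4 - 2*y^4 + 2*x^2*y + 3*y^2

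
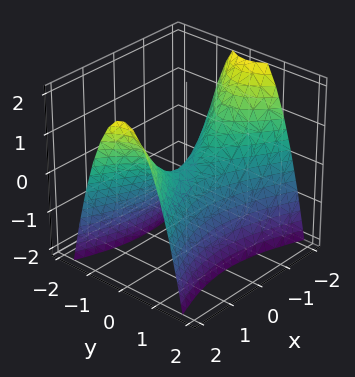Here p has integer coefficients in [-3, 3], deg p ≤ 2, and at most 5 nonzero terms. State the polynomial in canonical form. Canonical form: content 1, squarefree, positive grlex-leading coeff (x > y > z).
x^2 - 3*y^2 - 2*z

The degree is 2 — a hyperbolic paraboloid; a quadric.
Symmetries: the y ↦ −y reflection is a symmetry, so y appears only in even powers; mirror symmetry x ↦ −x ⇒ only even powers of x.
Reading off the gridlines: one y-axis crossing is at y = 0; it meets the z-axis at z = 0 (among the integer gridlines).
Matching integer coefficients to the picture gives p.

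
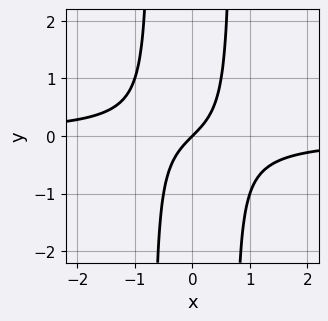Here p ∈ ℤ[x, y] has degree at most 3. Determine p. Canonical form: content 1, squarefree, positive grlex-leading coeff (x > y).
deg p = 3. The shape is more complex than any degree-2 curve.
Against the integer gridlines: it meets the x-axis at x = 0 (among the integer gridlines); one y-axis crossing is at y = 0.
These observations pin down the coefficients.

2*x^2*y + x - y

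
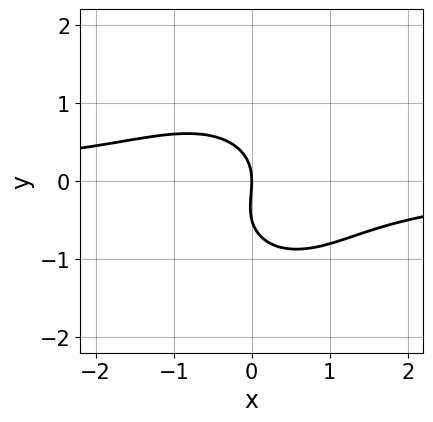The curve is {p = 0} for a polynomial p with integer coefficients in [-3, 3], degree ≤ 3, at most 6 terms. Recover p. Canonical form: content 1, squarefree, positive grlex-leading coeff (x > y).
(a) Degree: the shape is more complex than any degree-2 curve, so deg p = 3.
(b) Checking where it meets the axes: it crosses the x-axis at the gridline x = 0; one y-axis crossing is at y = 0.
(c) Solving for integer coefficients yields p as stated.

2*x^2*y + 2*y^3 + y^2 + 2*x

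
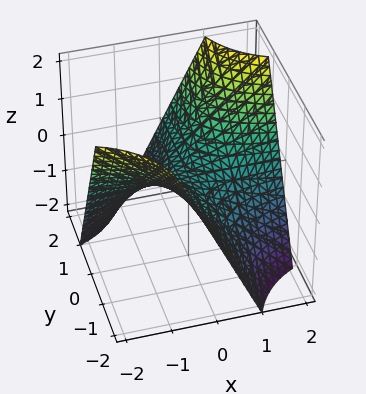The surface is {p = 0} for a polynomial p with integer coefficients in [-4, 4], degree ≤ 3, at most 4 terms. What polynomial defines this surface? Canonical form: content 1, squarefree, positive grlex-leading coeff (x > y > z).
1. Degree: a hyperbolic paraboloid; a quadric, so deg p = 2.
2. Reading off the gridlines: it meets the z-axis at z = 0 (among the integer gridlines); the visible x-axis segment lies entirely on the surface; every point of the y-axis in the box is on the surface.
3. Together with the visible shape, these determine p as stated.

x*y - z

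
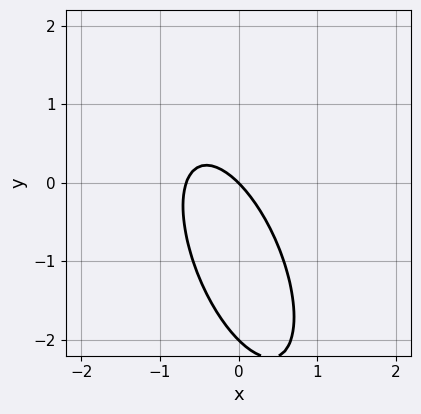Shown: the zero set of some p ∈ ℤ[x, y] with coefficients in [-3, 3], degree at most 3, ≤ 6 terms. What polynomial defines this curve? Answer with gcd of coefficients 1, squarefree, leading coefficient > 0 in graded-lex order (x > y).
3*x^2 + 2*x*y + y^2 + 2*x + 2*y

(a) deg p = 2. The shape is more complex than any degree-1 curve.
(b) From the visible intercepts: the y-axis gridline crossings are at y ∈ {-2, 0}; it meets the x-axis at x = 0 (among the integer gridlines).
(c) Together with the visible shape, these determine p as stated.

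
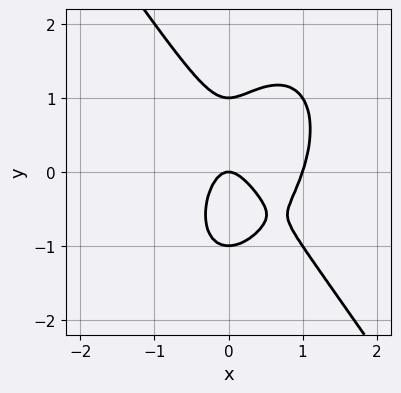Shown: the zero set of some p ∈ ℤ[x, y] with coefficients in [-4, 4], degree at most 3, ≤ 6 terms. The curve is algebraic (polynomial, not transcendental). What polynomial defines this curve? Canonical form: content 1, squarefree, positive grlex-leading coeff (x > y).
(a) deg p = 3. A generic line meets the curve in up to 3 points.
(b) Observable constraints: among the integer gridlines, it crosses the y-axis at y ∈ {-1, 0, 1}; the x-axis gridline crossings are at x ∈ {0, 1}.
(c) Putting this together gives p.

3*x^3 + y^3 - 3*x^2 - y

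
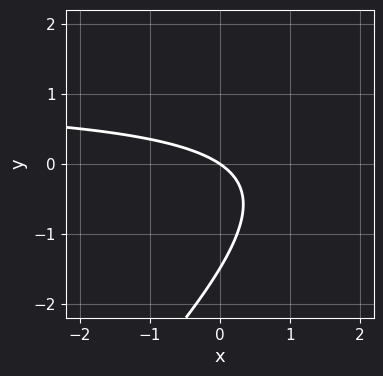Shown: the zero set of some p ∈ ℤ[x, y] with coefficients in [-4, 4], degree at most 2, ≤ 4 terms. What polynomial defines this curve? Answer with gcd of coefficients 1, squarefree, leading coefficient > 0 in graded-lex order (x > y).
Degree: the shape is more complex than any degree-1 curve, so deg p = 2.
Observable constraints: it meets the y-axis at y = 0 (among the integer gridlines); one x-axis crossing is at x = 0.
Assembling these constraints gives the stated polynomial.

2*x*y - 2*y^2 - 2*x - 3*y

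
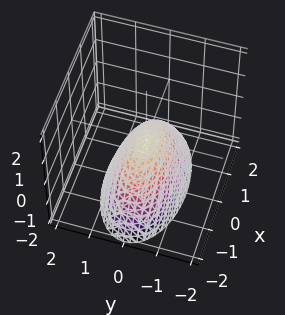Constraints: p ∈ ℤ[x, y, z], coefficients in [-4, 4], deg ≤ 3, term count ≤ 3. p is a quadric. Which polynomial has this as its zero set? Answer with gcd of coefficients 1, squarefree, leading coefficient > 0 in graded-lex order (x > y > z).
First, deg p = 2. A single bowl opening along one axis; a quadric.
Next, symmetries: it's symmetric under x → −x, forcing even powers of x; the y ↦ −y reflection is a symmetry, so y appears only in even powers.
Next, checking where it meets the axes: one y-axis crossing is at y = 0; it meets the z-axis at z = 0 (among the integer gridlines); one x-axis crossing is at x = 0.
Finally, assembling these constraints gives the stated polynomial.

x^2 + 3*y^2 + 2*z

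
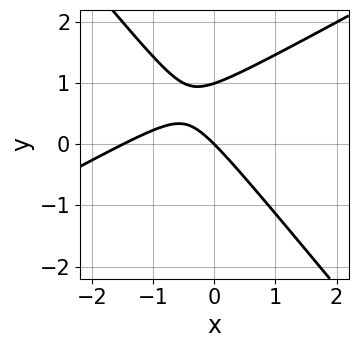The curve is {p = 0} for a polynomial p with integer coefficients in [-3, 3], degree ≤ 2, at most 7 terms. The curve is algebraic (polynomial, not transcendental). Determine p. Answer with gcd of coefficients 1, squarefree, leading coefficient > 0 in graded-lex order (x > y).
2*x^2 - 2*x*y - 3*y^2 + 3*x + 3*y

(a) The degree is 2 — a generic line meets the curve in up to 2 points.
(b) From the visible intercepts: the y-axis gridline crossings are at y ∈ {0, 1}; one x-axis crossing is at x = 0.
(c) The integer polynomial consistent with all of this is the stated p.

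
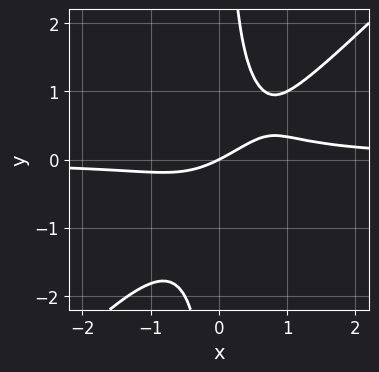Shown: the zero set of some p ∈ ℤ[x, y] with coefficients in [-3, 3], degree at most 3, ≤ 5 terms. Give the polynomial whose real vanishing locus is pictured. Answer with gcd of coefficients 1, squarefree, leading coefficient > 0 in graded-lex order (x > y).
3*x^2*y - 3*x*y^2 - x*y - x + 2*y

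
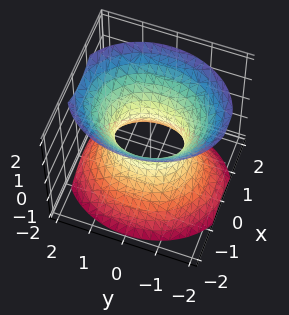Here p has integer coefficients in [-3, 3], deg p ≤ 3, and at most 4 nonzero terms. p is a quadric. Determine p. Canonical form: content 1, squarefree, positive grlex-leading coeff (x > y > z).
Degree: one connected sheet with a waist; a quadric, so deg p = 2.
Symmetries: the z ↦ −z reflection is a symmetry, so z appears only in even powers; the x ↦ −x reflection is a symmetry, so x appears only in even powers; it's symmetric under y → −y, forcing even powers of y.
Against the integer gridlines: among the integer gridlines, it crosses the y-axis at y ∈ {-1, 1}; it misses every integer gridline on the z-axis.
Together with the visible shape, these determine p as stated.

3*x^2 + 2*y^2 - 2*z^2 - 2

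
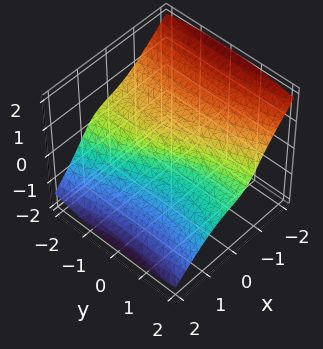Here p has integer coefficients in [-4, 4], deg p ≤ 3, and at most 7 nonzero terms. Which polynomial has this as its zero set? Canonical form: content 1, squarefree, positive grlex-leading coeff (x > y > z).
2*x^3 + y^2*z + 3*z^3 + 2*x + y

deg p = 3. A generic line meets the surface in up to 3 points.
Checking where it meets the axes: one x-axis crossing is at x = 0; it meets the y-axis at y = 0 (among the integer gridlines).
The integer polynomial consistent with all of this is the stated p.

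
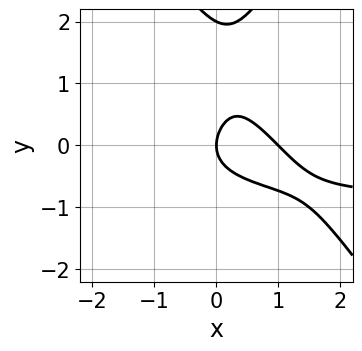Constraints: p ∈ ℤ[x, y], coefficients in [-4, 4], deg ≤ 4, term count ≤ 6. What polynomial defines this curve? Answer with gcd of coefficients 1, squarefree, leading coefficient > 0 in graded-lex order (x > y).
2*x^2*y - y^3 + 2*x^2 + 2*y^2 - 2*x

deg p = 3.
From the axis intercepts and sections: the x-axis gridline crossings are at x ∈ {0, 1}; the y-axis gridline crossings are at y ∈ {0, 2}.
Assembling these constraints gives the stated polynomial.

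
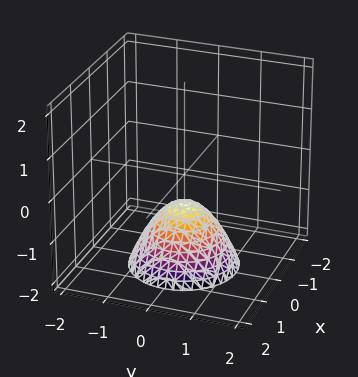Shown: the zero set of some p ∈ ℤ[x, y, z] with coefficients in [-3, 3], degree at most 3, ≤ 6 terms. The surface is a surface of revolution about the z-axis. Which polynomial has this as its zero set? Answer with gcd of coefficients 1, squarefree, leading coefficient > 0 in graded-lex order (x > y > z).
The degree is 2 — the shape is more complex than any degree-1 surface.
By symmetry, the z-axis is an axis of rotation, so x and y enter only as x² + y².
From the visible intercepts: a circular section at z = -2 has radius between 1 and 2; it misses every integer gridline on the x-axis; no y-intercept at any integer in the box.
Assembling these constraints gives the stated polynomial.

3*x^2 + 3*y^2 + 3*z + 2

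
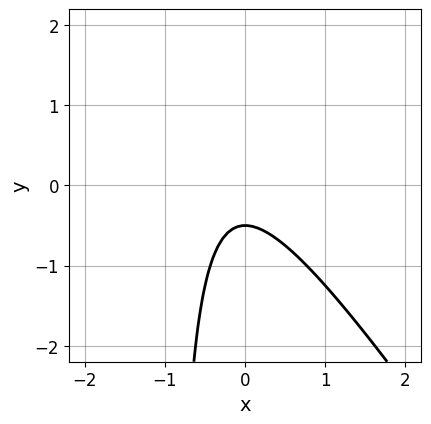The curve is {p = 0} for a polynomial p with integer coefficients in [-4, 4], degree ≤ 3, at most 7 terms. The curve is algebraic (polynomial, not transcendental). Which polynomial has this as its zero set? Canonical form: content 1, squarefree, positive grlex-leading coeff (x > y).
3*x^2 + 2*x*y + x + 2*y + 1

deg p = 2. No degree-1 curve has this shape.
From the visible intercepts: it misses every integer gridline on the x-axis.
Fitting integer coefficients to these (and the overall shape) gives p.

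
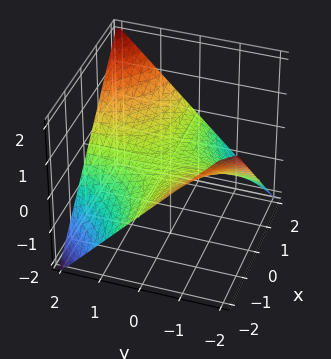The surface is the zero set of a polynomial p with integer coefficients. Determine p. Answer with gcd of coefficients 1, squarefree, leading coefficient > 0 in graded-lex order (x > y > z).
deg p = 2.
Observable constraints: it crosses the z-axis at the gridline z = 0; the visible x-axis segment lies entirely on the surface.
Fitting integer coefficients to these (and the overall shape) gives p.

x*y - 2*z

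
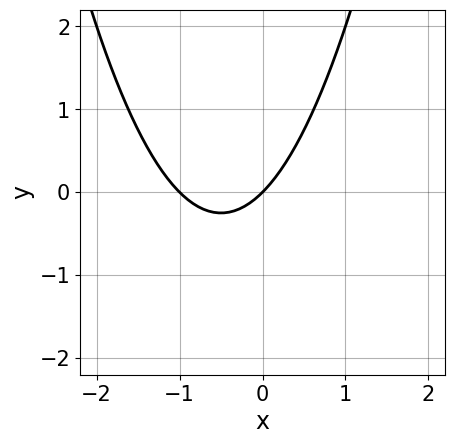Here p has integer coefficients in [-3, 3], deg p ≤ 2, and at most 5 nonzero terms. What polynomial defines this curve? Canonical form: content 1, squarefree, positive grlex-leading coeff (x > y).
x^2 + x - y

(a) The degree is 2 — the shape is more complex than any degree-1 curve.
(b) Against the integer gridlines: among the integer gridlines, it crosses the x-axis at x ∈ {-1, 0}; one y-axis crossing is at y = 0.
(c) Fitting integer coefficients to these (and the overall shape) gives p.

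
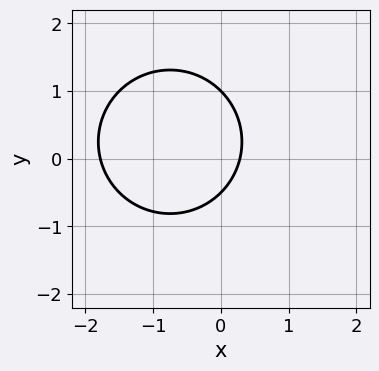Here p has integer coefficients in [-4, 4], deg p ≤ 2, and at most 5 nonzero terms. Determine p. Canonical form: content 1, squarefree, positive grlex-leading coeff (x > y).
2*x^2 + 2*y^2 + 3*x - y - 1

First, the degree is 2 — no degree-1 curve has this shape.
Next, reading off the gridlines: it meets the y-axis at y = 1 (among the integer gridlines).
Finally, the integer polynomial consistent with all of this is the stated p.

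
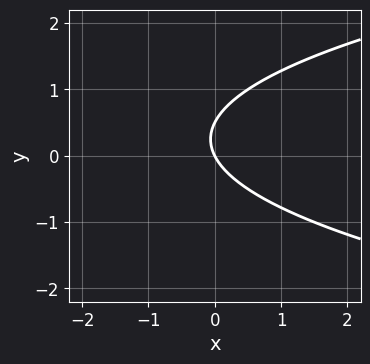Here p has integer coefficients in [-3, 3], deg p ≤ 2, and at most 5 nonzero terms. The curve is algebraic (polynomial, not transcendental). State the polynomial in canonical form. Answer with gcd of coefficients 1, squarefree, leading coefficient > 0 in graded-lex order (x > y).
2*y^2 - 2*x - y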